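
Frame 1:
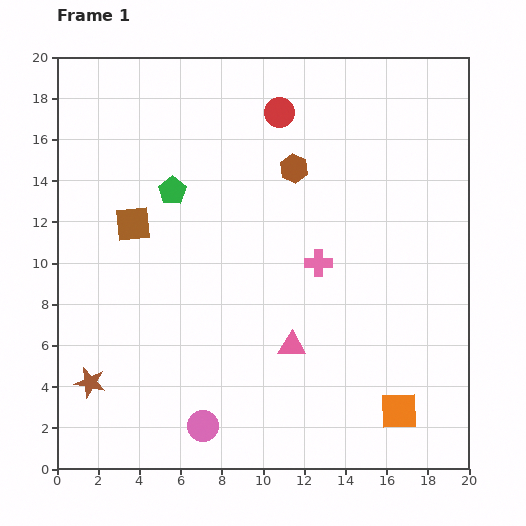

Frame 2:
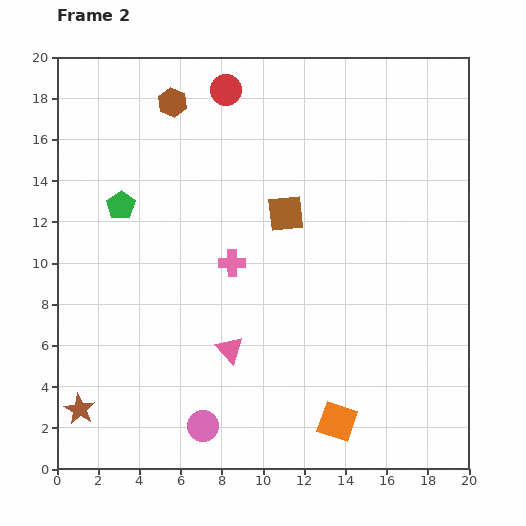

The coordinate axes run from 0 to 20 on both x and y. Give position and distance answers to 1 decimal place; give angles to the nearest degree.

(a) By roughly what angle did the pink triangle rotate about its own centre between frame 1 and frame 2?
46° clockwise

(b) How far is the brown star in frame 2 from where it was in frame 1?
1.4

The brown star moved from (1.6, 4.2) to (1.1, 2.9), a distance of √(0.5² + 1.3²) ≈ 1.4.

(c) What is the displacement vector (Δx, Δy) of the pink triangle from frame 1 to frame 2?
(-3.0, -0.2)

The pink triangle was at (11.4, 6.0) in frame 1 and (8.4, 5.8) in frame 2.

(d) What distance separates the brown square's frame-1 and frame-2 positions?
7.4

The brown square moved from (3.7, 11.9) to (11.1, 12.4), a distance of √(7.4² + 0.5²) ≈ 7.4.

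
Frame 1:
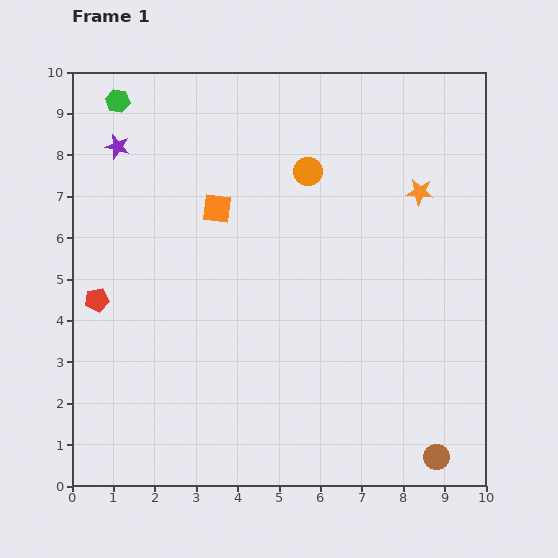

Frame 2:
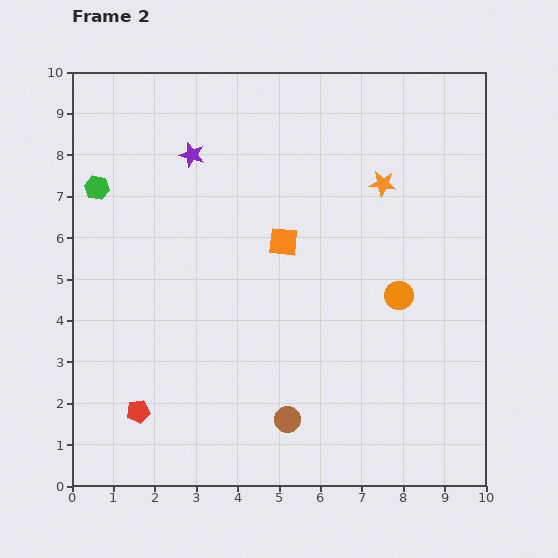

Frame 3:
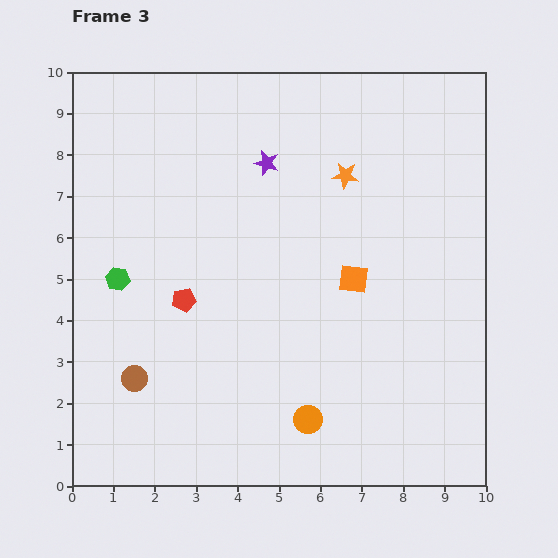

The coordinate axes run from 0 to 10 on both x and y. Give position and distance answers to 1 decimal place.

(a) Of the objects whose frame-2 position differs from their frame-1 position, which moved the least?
the orange star

(moved 0.9)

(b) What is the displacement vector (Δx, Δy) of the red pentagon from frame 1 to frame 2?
(1.0, -2.7)

The red pentagon was at (0.6, 4.5) in frame 1 and (1.6, 1.8) in frame 2.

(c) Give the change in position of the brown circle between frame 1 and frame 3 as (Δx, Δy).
(-7.3, 1.9)

The brown circle was at (8.8, 0.7) in frame 1 and (1.5, 2.6) in frame 3.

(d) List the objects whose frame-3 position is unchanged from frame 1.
none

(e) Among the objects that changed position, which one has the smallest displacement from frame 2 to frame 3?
the orange star

(moved 0.9)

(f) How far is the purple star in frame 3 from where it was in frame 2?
1.8

The purple star moved from (2.9, 8.0) to (4.7, 7.8), a distance of √(1.8² + 0.2²) ≈ 1.8.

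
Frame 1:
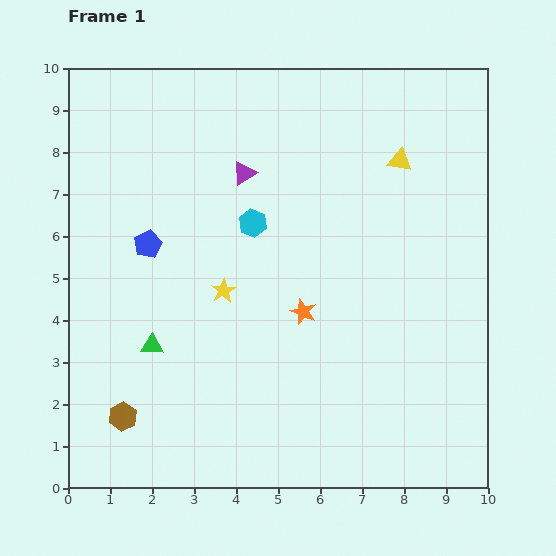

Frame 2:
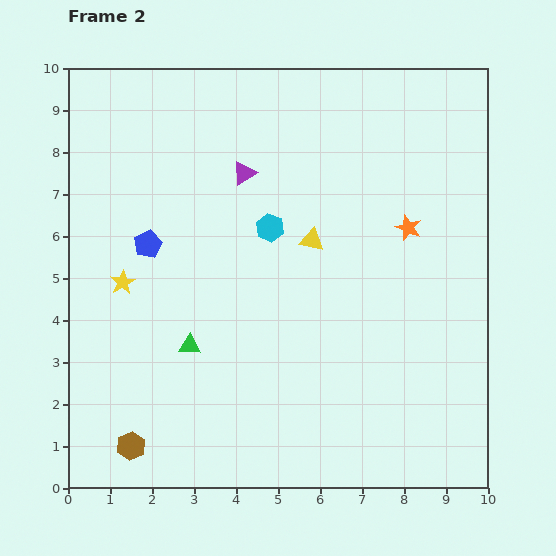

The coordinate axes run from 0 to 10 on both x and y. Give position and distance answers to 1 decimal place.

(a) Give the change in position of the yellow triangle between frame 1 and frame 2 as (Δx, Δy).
(-2.1, -1.9)

The yellow triangle was at (7.9, 7.8) in frame 1 and (5.8, 5.9) in frame 2.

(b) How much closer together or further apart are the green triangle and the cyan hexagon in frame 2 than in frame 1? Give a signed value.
-0.4

Distance in frame 1: 3.8. Distance in frame 2: 3.4.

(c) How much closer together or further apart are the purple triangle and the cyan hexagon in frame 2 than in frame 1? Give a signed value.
+0.2

Distance in frame 1: 1.2. Distance in frame 2: 1.4.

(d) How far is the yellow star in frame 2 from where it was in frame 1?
2.4

The yellow star moved from (3.7, 4.7) to (1.3, 4.9), a distance of √(2.4² + 0.2²) ≈ 2.4.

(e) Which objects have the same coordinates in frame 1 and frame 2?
the purple triangle, the blue pentagon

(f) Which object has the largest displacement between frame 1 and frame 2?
the orange star

(moved 3.2; next 2.8)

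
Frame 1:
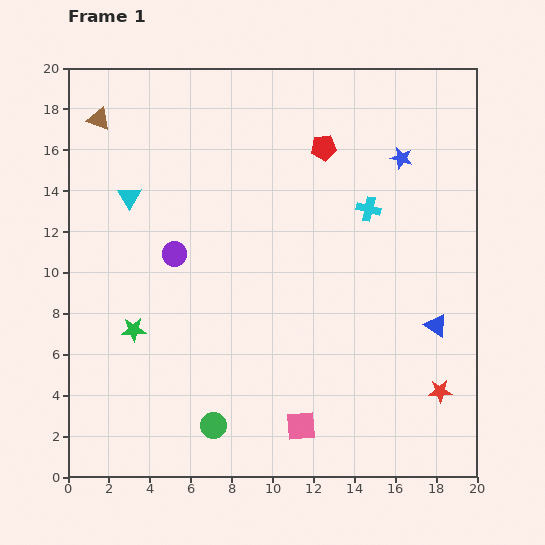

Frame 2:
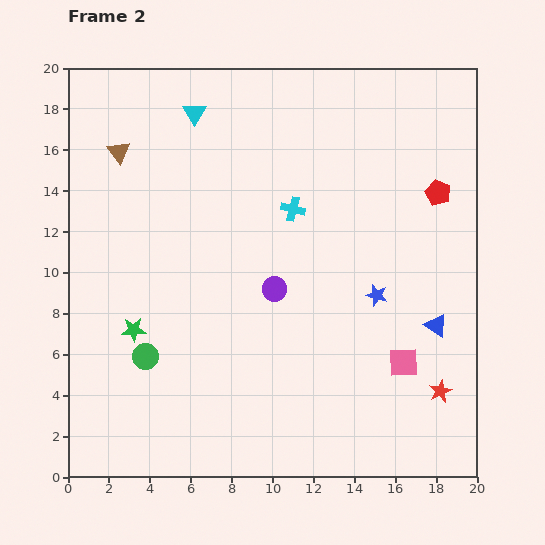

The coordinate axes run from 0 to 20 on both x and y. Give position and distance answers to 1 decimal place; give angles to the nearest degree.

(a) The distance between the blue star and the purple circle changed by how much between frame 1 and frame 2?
-7.1

Distance in frame 1: 12.1. Distance in frame 2: 5.0.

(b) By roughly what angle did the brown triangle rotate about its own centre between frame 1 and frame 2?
33° clockwise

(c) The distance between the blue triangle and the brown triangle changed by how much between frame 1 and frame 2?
-1.6

Distance in frame 1: 19.3. Distance in frame 2: 17.7.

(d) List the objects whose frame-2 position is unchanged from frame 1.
the green star, the blue triangle, the red star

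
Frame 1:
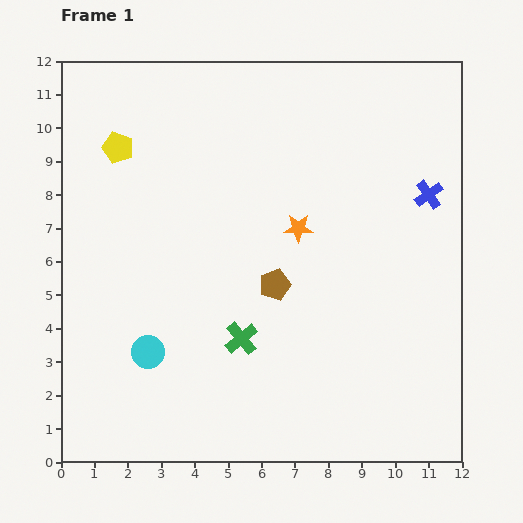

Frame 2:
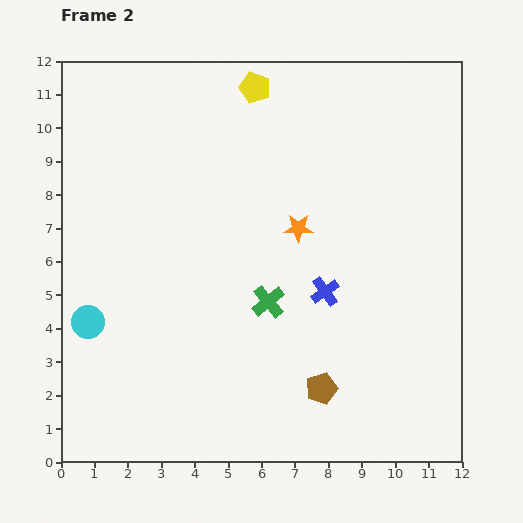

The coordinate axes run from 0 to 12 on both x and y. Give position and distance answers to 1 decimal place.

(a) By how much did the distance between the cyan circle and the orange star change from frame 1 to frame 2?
+1.1

Distance in frame 1: 5.8. Distance in frame 2: 6.9.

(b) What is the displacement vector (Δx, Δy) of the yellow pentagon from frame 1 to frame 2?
(4.1, 1.8)

The yellow pentagon was at (1.7, 9.4) in frame 1 and (5.8, 11.2) in frame 2.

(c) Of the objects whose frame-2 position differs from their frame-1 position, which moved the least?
the green cross

(moved 1.4)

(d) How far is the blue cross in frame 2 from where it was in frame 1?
4.2

The blue cross moved from (11.0, 8.0) to (7.9, 5.1), a distance of √(3.1² + 2.9²) ≈ 4.2.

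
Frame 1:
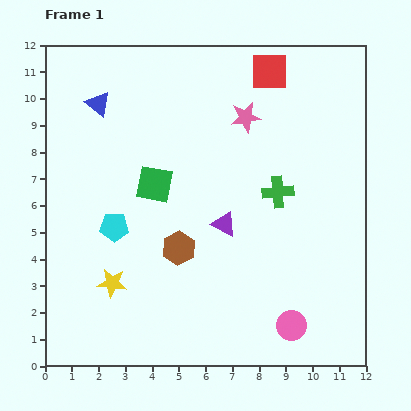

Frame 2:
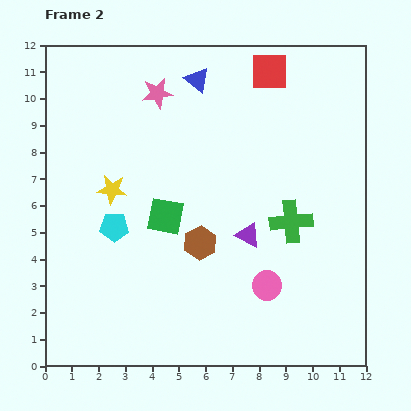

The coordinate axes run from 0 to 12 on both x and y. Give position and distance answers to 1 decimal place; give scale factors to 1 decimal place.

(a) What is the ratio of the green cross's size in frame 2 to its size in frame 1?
1.3×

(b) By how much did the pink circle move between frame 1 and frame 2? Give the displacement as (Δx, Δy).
(-0.9, 1.5)

The pink circle was at (9.2, 1.5) in frame 1 and (8.3, 3.0) in frame 2.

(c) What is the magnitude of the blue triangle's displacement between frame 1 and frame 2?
3.8

The blue triangle moved from (2.0, 9.8) to (5.7, 10.7), a distance of √(3.7² + 0.9²) ≈ 3.8.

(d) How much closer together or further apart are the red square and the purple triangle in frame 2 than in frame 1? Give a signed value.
+0.3

Distance in frame 1: 5.9. Distance in frame 2: 6.2.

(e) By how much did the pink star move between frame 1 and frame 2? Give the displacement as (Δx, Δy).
(-3.3, 0.9)

The pink star was at (7.5, 9.3) in frame 1 and (4.2, 10.2) in frame 2.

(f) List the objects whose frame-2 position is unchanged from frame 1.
the cyan pentagon, the red square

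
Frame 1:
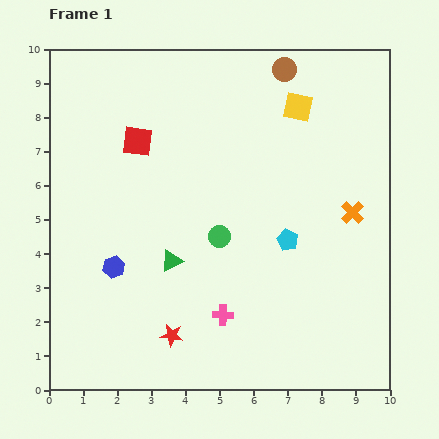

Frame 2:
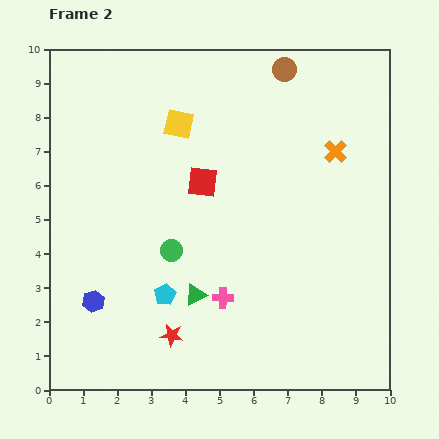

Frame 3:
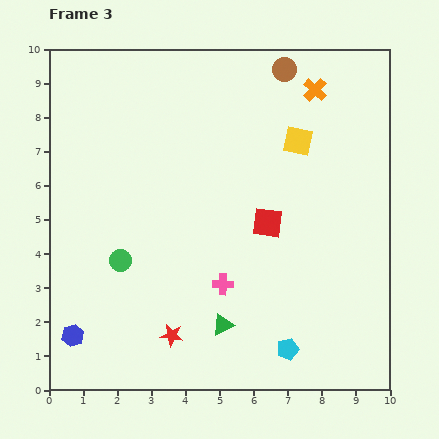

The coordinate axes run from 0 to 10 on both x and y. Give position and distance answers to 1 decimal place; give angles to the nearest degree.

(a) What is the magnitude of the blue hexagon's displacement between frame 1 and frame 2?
1.2

The blue hexagon moved from (1.9, 3.6) to (1.3, 2.6), a distance of √(0.6² + 1.0²) ≈ 1.2.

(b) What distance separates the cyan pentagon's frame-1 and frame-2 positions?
3.9

The cyan pentagon moved from (7.0, 4.4) to (3.4, 2.8), a distance of √(3.6² + 1.6²) ≈ 3.9.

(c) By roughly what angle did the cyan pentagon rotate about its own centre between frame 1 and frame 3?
30° clockwise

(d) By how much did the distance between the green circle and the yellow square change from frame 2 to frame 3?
+2.6

Distance in frame 2: 3.7. Distance in frame 3: 6.3.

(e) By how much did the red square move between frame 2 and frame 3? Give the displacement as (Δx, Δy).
(1.9, -1.2)

The red square was at (4.5, 6.1) in frame 2 and (6.4, 4.9) in frame 3.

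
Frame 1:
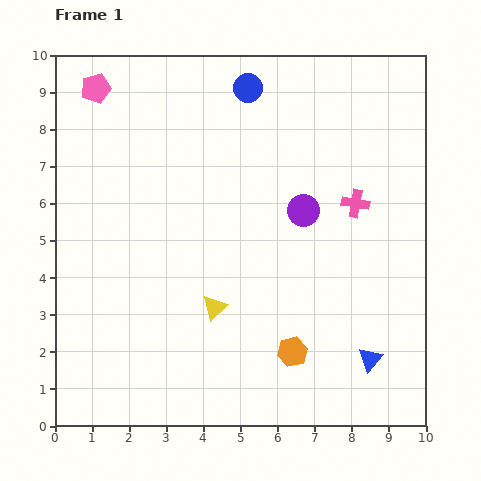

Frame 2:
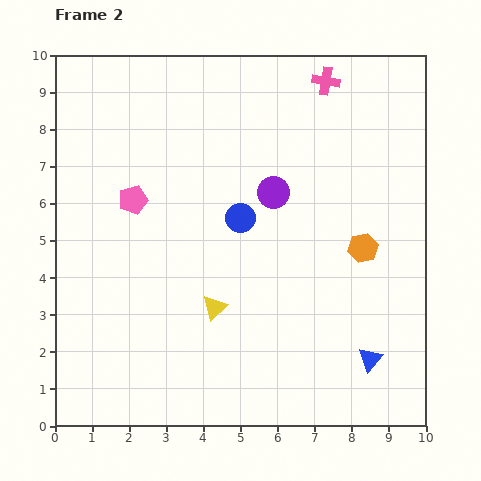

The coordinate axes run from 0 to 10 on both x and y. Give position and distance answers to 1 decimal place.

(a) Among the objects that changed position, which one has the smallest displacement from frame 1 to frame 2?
the purple circle

(moved 0.9)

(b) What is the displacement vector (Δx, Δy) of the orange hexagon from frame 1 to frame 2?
(1.9, 2.8)

The orange hexagon was at (6.4, 2.0) in frame 1 and (8.3, 4.8) in frame 2.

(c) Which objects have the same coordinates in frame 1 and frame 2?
the blue triangle, the yellow triangle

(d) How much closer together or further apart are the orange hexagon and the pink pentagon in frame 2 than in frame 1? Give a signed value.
-2.6

Distance in frame 1: 8.9. Distance in frame 2: 6.3.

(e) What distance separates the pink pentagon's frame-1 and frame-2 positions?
3.2

The pink pentagon moved from (1.1, 9.1) to (2.1, 6.1), a distance of √(1.0² + 3.0²) ≈ 3.2.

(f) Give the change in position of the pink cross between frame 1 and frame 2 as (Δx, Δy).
(-0.8, 3.3)

The pink cross was at (8.1, 6.0) in frame 1 and (7.3, 9.3) in frame 2.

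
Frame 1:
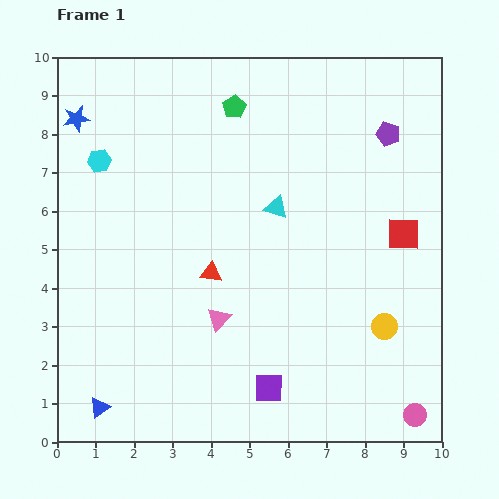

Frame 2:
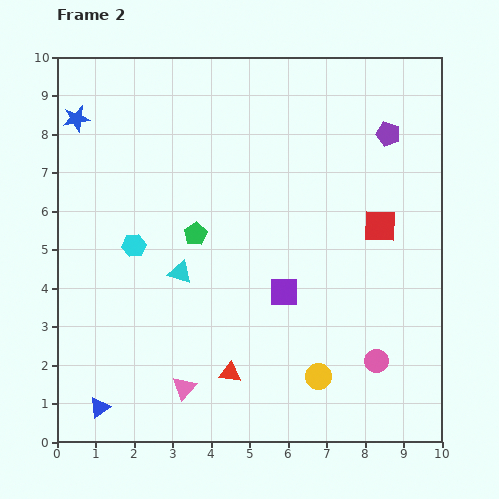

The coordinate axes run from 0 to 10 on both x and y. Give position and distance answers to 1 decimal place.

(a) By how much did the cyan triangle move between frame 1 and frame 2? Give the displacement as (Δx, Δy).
(-2.5, -1.7)

The cyan triangle was at (5.7, 6.1) in frame 1 and (3.2, 4.4) in frame 2.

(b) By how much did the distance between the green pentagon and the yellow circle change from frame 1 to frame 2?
-2.0

Distance in frame 1: 6.9. Distance in frame 2: 4.9.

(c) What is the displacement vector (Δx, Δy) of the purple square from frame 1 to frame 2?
(0.4, 2.5)

The purple square was at (5.5, 1.4) in frame 1 and (5.9, 3.9) in frame 2.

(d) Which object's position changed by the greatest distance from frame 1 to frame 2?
the green pentagon

(moved 3.4; next 3.0)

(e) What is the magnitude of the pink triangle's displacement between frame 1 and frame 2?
2.0

The pink triangle moved from (4.2, 3.2) to (3.3, 1.4), a distance of √(0.9² + 1.8²) ≈ 2.0.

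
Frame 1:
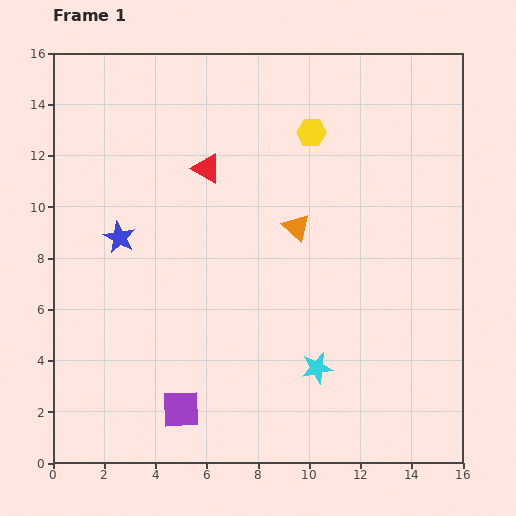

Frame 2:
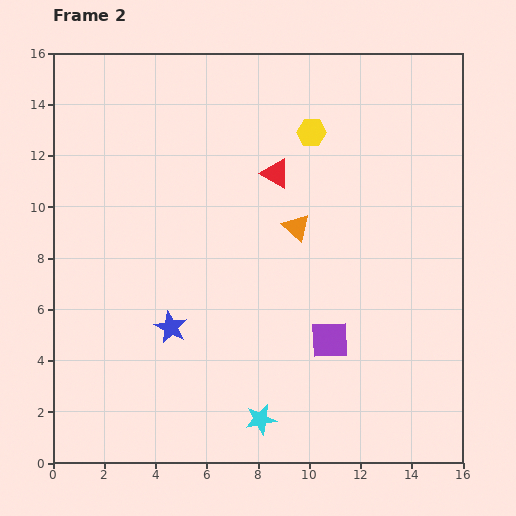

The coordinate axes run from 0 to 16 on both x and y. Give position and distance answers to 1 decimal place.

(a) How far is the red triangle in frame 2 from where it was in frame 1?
2.7

The red triangle moved from (6.0, 11.5) to (8.7, 11.3), a distance of √(2.7² + 0.2²) ≈ 2.7.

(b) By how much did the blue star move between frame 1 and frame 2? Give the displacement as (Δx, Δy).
(2.0, -3.5)

The blue star was at (2.6, 8.8) in frame 1 and (4.6, 5.3) in frame 2.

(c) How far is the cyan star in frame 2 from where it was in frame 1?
3.0

The cyan star moved from (10.3, 3.7) to (8.1, 1.7), a distance of √(2.2² + 2.0²) ≈ 3.0.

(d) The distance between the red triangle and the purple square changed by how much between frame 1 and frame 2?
-2.7

Distance in frame 1: 9.5. Distance in frame 2: 6.8.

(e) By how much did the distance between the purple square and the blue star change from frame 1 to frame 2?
-0.9

Distance in frame 1: 7.1. Distance in frame 2: 6.2.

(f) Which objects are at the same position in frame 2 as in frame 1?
the yellow hexagon, the orange triangle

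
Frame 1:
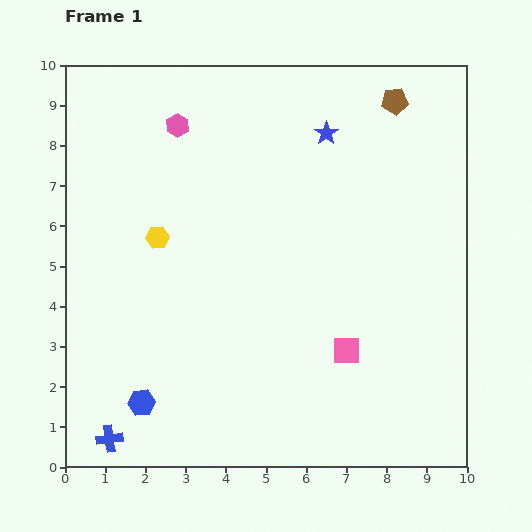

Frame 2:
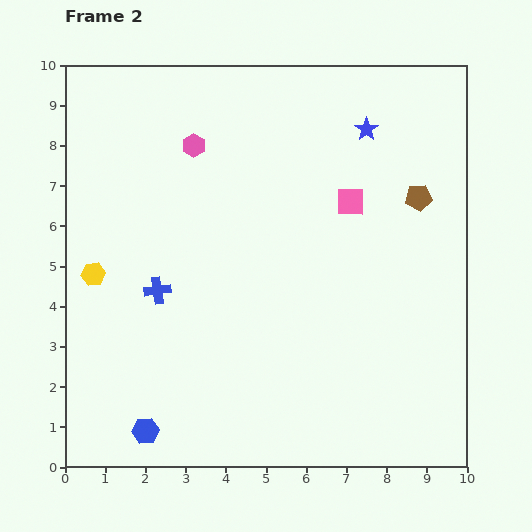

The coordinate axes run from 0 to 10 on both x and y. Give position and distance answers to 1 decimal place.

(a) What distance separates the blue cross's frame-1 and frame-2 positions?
3.9

The blue cross moved from (1.1, 0.7) to (2.3, 4.4), a distance of √(1.2² + 3.7²) ≈ 3.9.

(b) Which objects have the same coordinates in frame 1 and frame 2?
none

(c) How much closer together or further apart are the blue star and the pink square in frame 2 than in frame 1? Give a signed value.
-3.6

Distance in frame 1: 5.4. Distance in frame 2: 1.8.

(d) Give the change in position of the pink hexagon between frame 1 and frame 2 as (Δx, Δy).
(0.4, -0.5)

The pink hexagon was at (2.8, 8.5) in frame 1 and (3.2, 8.0) in frame 2.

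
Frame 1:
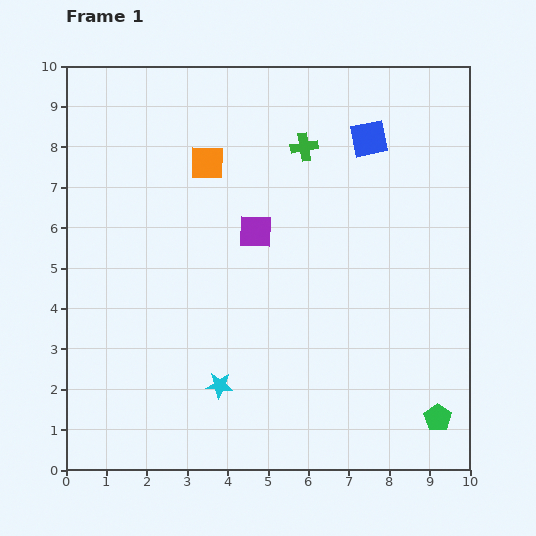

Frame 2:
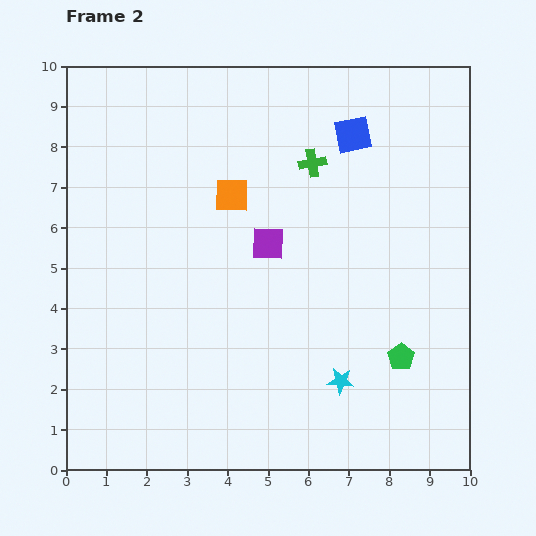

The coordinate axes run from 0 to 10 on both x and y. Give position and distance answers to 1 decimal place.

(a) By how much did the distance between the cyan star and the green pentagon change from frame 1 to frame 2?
-3.9

Distance in frame 1: 5.5. Distance in frame 2: 1.6.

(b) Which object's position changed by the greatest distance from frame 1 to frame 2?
the cyan star

(moved 3.0; next 1.7)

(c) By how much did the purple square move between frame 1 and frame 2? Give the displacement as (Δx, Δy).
(0.3, -0.3)

The purple square was at (4.7, 5.9) in frame 1 and (5.0, 5.6) in frame 2.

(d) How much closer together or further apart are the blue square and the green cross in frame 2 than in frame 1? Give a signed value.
-0.4

Distance in frame 1: 1.6. Distance in frame 2: 1.2.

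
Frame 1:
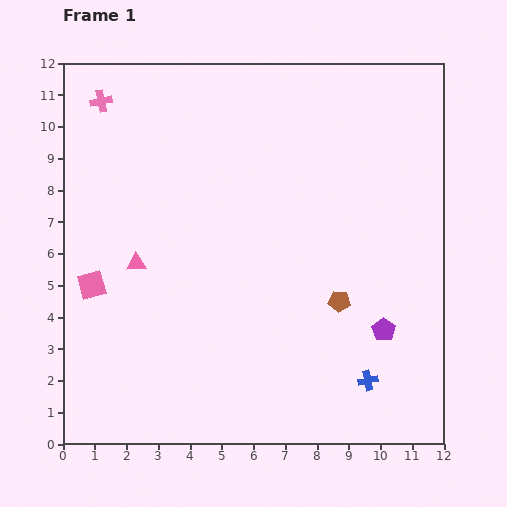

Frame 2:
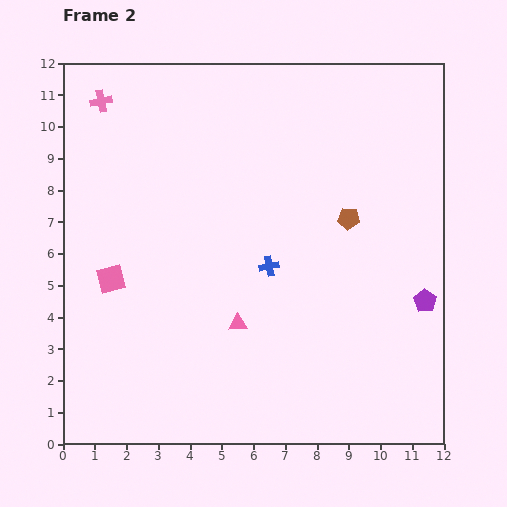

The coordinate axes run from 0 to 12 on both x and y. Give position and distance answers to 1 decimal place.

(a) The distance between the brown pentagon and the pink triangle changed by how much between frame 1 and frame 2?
-1.7

Distance in frame 1: 6.5. Distance in frame 2: 4.8.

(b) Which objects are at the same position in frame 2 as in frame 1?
the pink cross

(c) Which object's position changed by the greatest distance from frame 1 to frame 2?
the blue cross

(moved 4.8; next 3.7)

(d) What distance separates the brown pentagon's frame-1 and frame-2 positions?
2.6

The brown pentagon moved from (8.7, 4.5) to (9.0, 7.1), a distance of √(0.3² + 2.6²) ≈ 2.6.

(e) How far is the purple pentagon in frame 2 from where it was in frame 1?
1.6

The purple pentagon moved from (10.1, 3.6) to (11.4, 4.5), a distance of √(1.3² + 0.9²) ≈ 1.6.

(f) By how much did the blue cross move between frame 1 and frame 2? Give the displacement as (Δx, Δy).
(-3.1, 3.6)

The blue cross was at (9.6, 2.0) in frame 1 and (6.5, 5.6) in frame 2.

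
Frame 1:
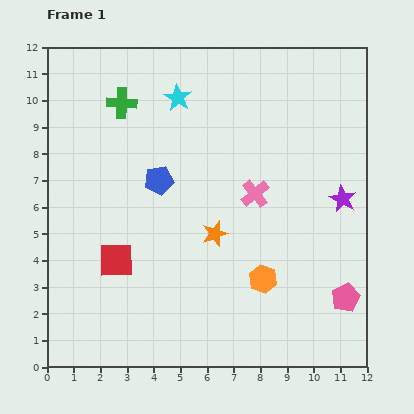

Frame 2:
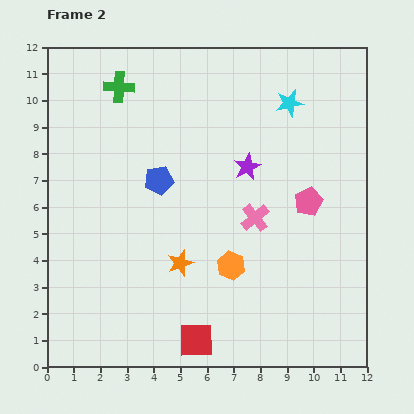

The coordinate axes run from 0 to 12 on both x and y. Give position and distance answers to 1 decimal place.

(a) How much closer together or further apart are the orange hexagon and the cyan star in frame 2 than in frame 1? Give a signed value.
-1.0

Distance in frame 1: 7.5. Distance in frame 2: 6.5.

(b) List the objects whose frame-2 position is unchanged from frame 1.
the blue pentagon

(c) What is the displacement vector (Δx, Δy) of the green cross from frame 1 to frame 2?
(-0.1, 0.6)

The green cross was at (2.8, 9.9) in frame 1 and (2.7, 10.5) in frame 2.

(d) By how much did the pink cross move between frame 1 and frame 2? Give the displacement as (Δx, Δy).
(0.0, -0.9)

The pink cross was at (7.8, 6.5) in frame 1 and (7.8, 5.6) in frame 2.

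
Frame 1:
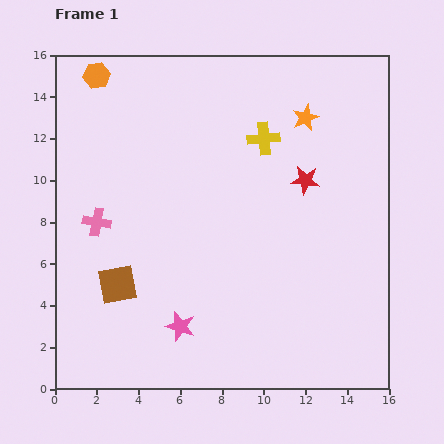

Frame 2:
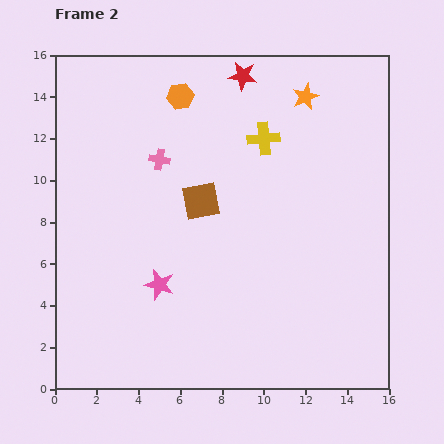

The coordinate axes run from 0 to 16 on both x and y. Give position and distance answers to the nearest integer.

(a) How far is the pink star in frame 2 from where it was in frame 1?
2

The pink star moved from (6, 3) to (5, 5), a distance of √(1² + 2²) ≈ 2.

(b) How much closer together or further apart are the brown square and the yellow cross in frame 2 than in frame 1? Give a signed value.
-6

Distance in frame 1: 10. Distance in frame 2: 4.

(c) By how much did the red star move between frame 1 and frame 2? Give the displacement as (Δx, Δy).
(-3, 5)

The red star was at (12, 10) in frame 1 and (9, 15) in frame 2.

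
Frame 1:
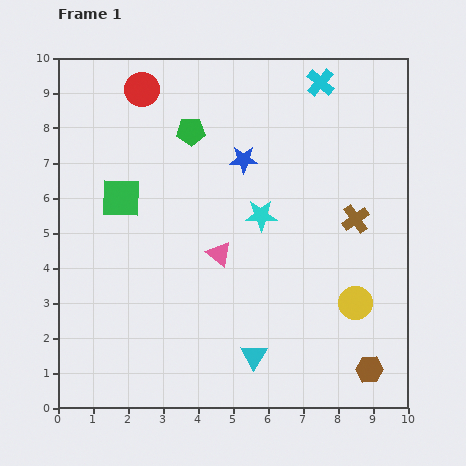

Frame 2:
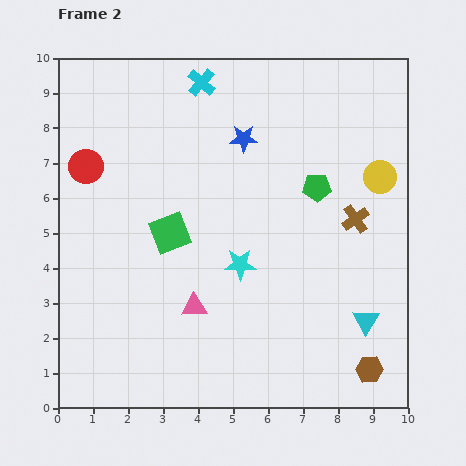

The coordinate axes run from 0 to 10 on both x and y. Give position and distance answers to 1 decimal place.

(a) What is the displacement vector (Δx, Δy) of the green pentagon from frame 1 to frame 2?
(3.6, -1.6)

The green pentagon was at (3.8, 7.9) in frame 1 and (7.4, 6.3) in frame 2.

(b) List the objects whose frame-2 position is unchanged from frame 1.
the brown hexagon, the brown cross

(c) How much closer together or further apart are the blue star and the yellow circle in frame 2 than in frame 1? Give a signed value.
-1.1

Distance in frame 1: 5.2. Distance in frame 2: 4.1.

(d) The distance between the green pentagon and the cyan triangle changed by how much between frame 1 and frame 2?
-2.6

Distance in frame 1: 6.6. Distance in frame 2: 4.0.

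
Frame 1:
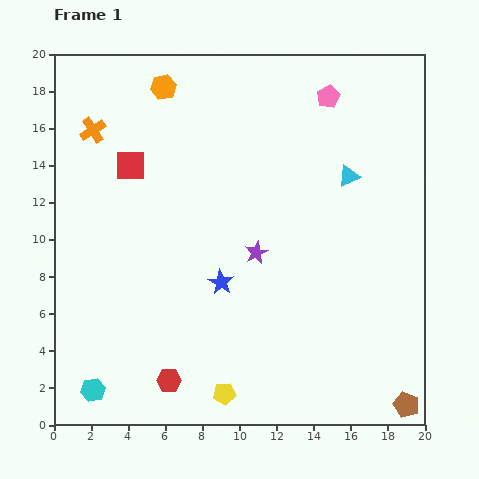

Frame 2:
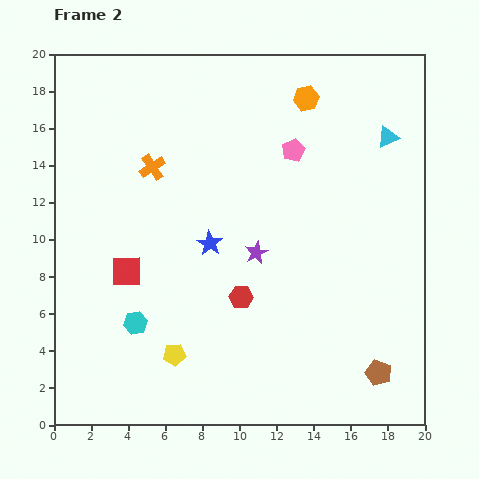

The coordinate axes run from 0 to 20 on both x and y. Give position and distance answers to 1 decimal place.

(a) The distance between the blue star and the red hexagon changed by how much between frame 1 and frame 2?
-2.6

Distance in frame 1: 6.0. Distance in frame 2: 3.4.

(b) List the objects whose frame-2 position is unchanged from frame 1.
the purple star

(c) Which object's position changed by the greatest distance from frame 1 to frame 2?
the orange hexagon

(moved 7.7; next 6.0)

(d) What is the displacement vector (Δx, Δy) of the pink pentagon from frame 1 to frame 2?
(-1.9, -2.9)

The pink pentagon was at (14.8, 17.7) in frame 1 and (12.9, 14.8) in frame 2.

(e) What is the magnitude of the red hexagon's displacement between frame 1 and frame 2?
6.0

The red hexagon moved from (6.2, 2.4) to (10.1, 6.9), a distance of √(3.9² + 4.5²) ≈ 6.0.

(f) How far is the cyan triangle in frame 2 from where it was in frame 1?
3.0

The cyan triangle moved from (15.9, 13.4) to (18.0, 15.5), a distance of √(2.1² + 2.1²) ≈ 3.0.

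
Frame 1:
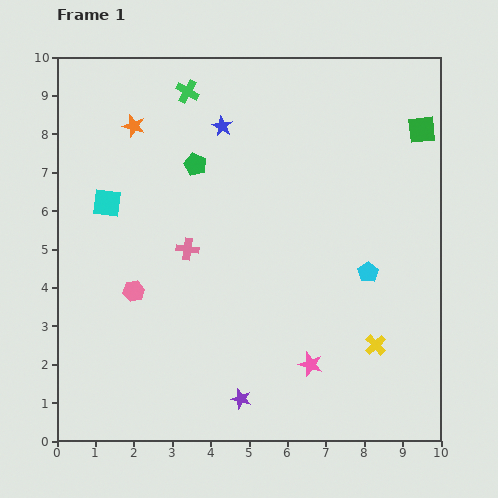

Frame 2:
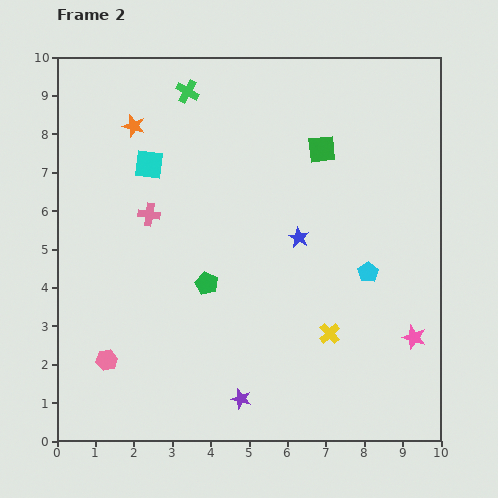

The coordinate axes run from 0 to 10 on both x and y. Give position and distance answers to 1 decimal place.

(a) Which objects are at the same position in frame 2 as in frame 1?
the green cross, the purple star, the cyan pentagon, the orange star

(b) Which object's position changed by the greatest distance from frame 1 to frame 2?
the blue star

(moved 3.5; next 3.1)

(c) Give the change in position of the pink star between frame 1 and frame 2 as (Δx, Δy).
(2.7, 0.7)

The pink star was at (6.6, 2.0) in frame 1 and (9.3, 2.7) in frame 2.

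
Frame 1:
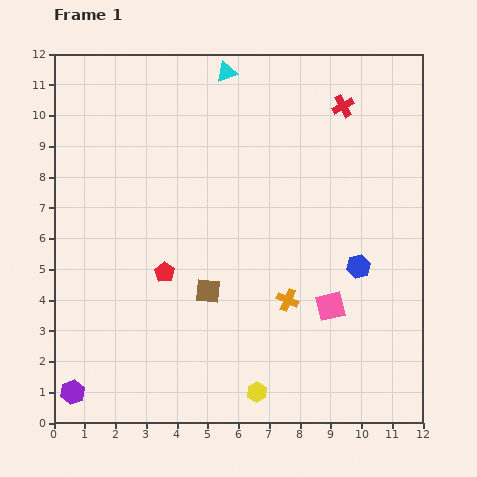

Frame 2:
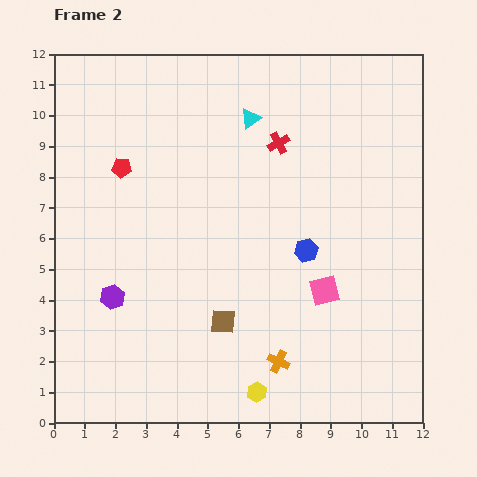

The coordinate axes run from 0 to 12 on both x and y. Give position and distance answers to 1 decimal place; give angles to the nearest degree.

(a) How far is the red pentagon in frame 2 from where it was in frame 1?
3.7

The red pentagon moved from (3.6, 4.9) to (2.2, 8.3), a distance of √(1.4² + 3.4²) ≈ 3.7.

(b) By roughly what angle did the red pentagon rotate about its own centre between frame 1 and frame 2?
29° counter-clockwise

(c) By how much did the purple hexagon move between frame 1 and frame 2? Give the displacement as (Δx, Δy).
(1.3, 3.1)

The purple hexagon was at (0.6, 1.0) in frame 1 and (1.9, 4.1) in frame 2.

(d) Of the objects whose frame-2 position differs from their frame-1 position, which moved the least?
the pink square

(moved 0.5)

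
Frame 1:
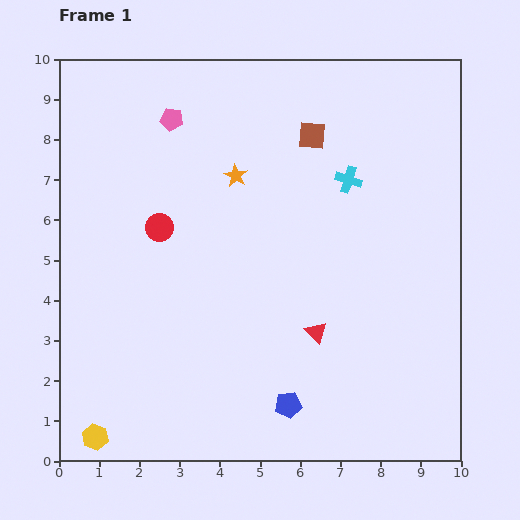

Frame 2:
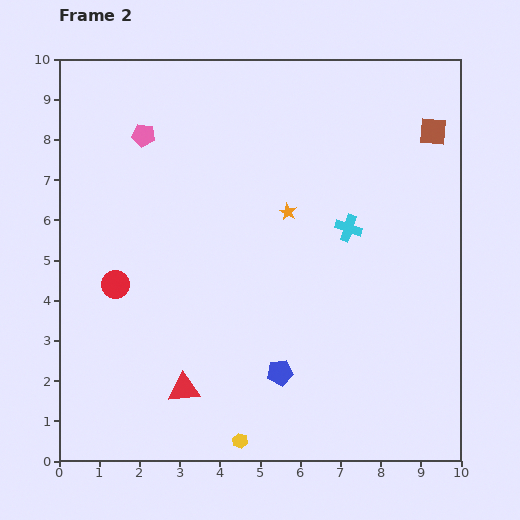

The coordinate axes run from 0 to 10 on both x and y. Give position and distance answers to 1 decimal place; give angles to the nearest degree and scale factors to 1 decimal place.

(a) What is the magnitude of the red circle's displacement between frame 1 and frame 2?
1.8

The red circle moved from (2.5, 5.8) to (1.4, 4.4), a distance of √(1.1² + 1.4²) ≈ 1.8.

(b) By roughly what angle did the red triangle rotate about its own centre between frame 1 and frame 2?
51° counter-clockwise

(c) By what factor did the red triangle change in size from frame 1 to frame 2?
1.4×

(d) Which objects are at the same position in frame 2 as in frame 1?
none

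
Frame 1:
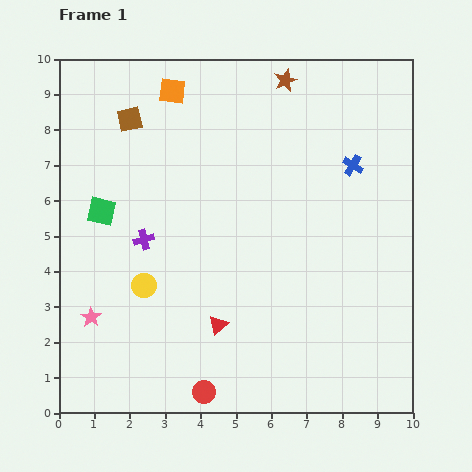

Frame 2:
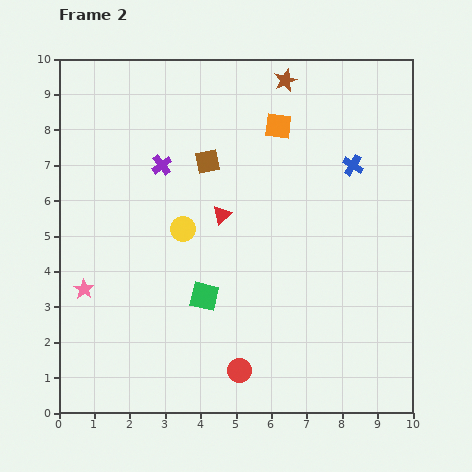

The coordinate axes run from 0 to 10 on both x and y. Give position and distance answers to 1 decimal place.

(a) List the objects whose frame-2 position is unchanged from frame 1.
the blue cross, the brown star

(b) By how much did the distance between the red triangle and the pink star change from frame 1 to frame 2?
+0.8

Distance in frame 1: 3.6. Distance in frame 2: 4.4.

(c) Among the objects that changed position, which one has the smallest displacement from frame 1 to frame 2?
the pink star

(moved 0.8)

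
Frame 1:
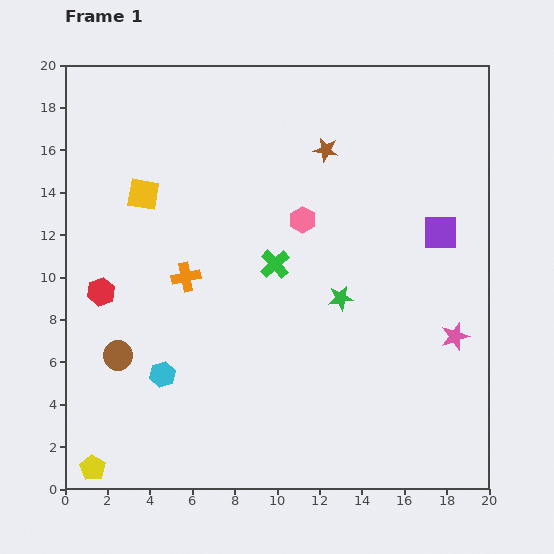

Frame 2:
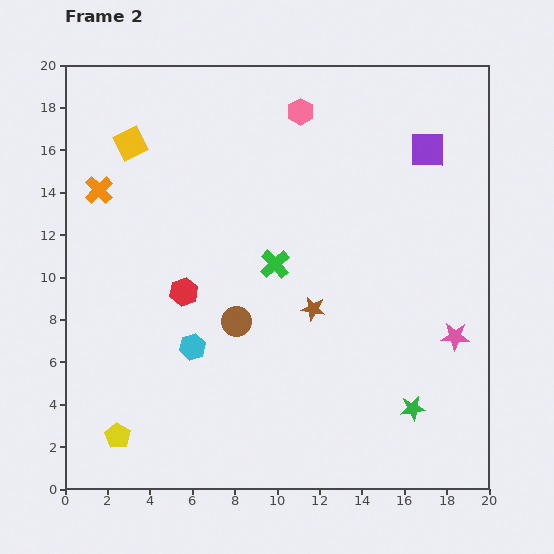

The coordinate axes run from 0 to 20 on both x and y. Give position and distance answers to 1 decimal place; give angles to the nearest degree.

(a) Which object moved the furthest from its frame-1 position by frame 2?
the brown star

(moved 7.5; next 6.2)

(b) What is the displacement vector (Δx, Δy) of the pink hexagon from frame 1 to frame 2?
(-0.1, 5.1)

The pink hexagon was at (11.2, 12.7) in frame 1 and (11.1, 17.8) in frame 2.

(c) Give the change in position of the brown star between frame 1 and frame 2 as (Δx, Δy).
(-0.6, -7.5)

The brown star was at (12.3, 16.0) in frame 1 and (11.7, 8.5) in frame 2.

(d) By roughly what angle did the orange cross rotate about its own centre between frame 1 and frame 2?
34° counter-clockwise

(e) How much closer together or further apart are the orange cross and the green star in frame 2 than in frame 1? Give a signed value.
+10.6

Distance in frame 1: 7.4. Distance in frame 2: 18.0.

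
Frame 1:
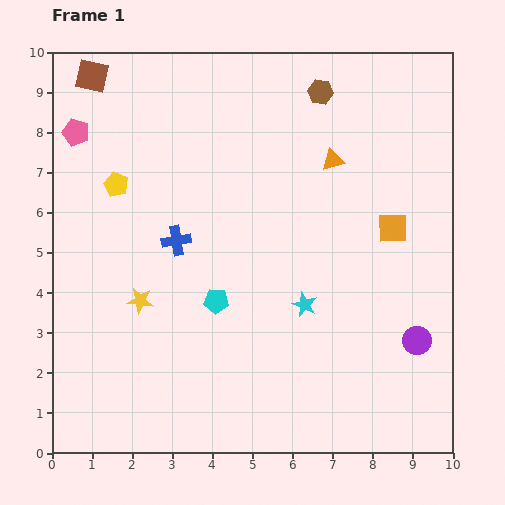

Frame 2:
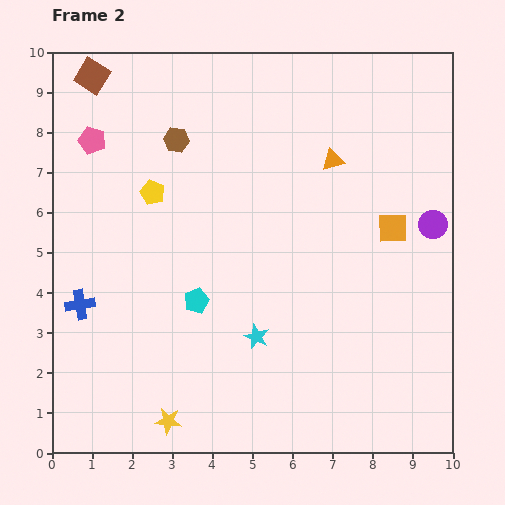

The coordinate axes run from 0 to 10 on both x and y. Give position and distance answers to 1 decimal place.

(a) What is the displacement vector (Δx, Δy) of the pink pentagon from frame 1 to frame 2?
(0.4, -0.2)

The pink pentagon was at (0.6, 8.0) in frame 1 and (1.0, 7.8) in frame 2.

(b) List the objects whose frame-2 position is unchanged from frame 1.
the orange square, the orange triangle, the brown square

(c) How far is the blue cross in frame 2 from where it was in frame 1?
2.9

The blue cross moved from (3.1, 5.3) to (0.7, 3.7), a distance of √(2.4² + 1.6²) ≈ 2.9.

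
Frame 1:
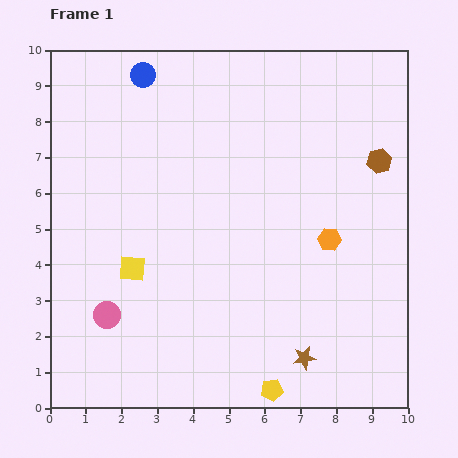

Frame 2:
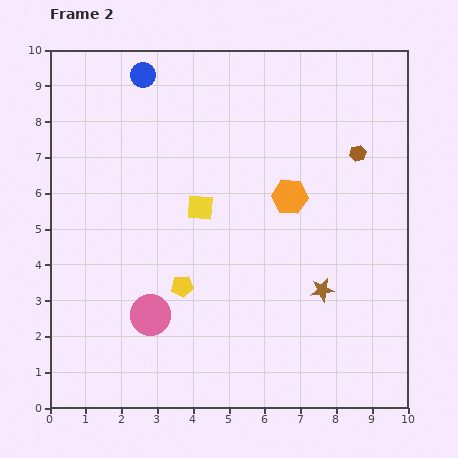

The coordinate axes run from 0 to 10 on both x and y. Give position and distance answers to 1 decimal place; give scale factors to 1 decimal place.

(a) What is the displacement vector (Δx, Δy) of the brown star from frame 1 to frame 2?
(0.5, 1.9)

The brown star was at (7.1, 1.4) in frame 1 and (7.6, 3.3) in frame 2.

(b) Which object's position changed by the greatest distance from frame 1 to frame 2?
the yellow pentagon

(moved 3.8; next 2.5)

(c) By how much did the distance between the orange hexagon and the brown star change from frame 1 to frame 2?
-0.6

Distance in frame 1: 3.4. Distance in frame 2: 2.8.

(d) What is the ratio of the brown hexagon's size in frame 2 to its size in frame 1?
0.7×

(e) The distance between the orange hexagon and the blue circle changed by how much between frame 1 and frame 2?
-1.6

Distance in frame 1: 6.9. Distance in frame 2: 5.3.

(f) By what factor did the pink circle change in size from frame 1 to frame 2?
1.5×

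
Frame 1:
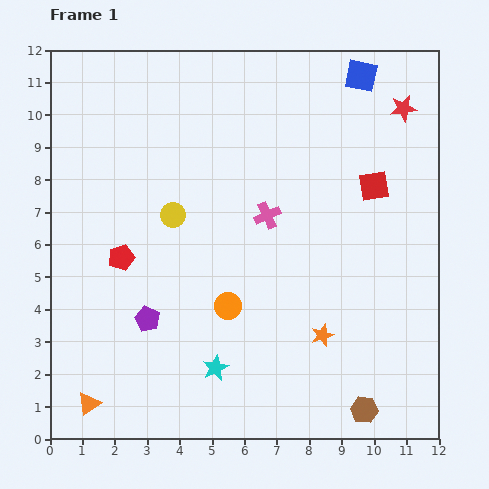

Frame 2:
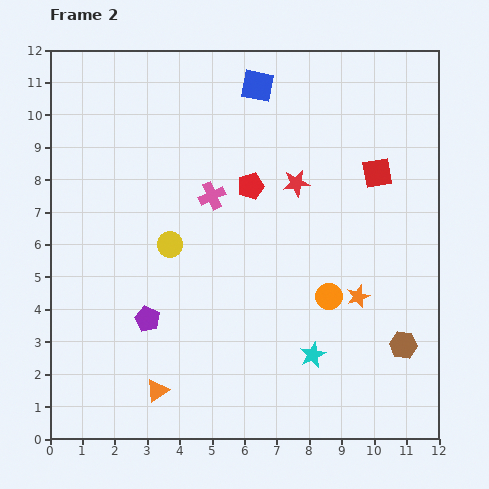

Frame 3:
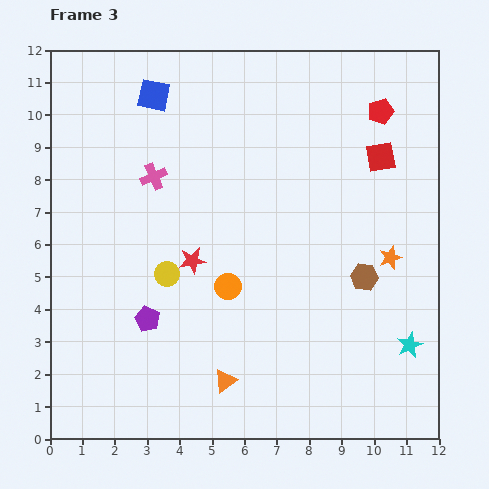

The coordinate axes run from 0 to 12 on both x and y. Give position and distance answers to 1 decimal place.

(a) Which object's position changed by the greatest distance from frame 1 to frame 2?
the red pentagon

(moved 4.6; next 4.0)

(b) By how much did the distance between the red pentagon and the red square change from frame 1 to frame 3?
-6.7

Distance in frame 1: 8.1. Distance in frame 3: 1.4.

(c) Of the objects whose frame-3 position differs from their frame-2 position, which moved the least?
the red square

(moved 0.5)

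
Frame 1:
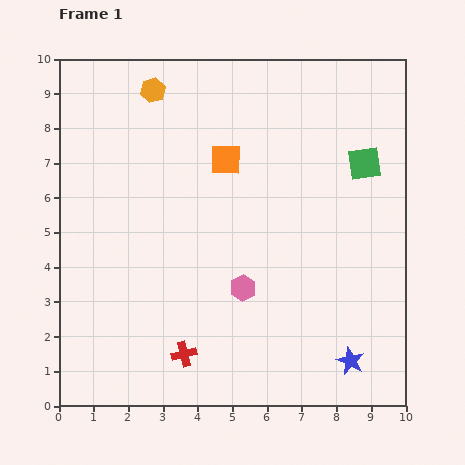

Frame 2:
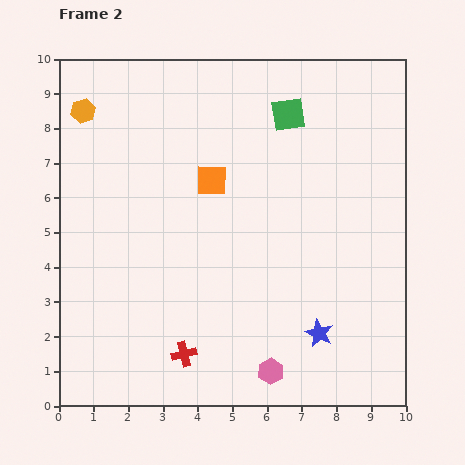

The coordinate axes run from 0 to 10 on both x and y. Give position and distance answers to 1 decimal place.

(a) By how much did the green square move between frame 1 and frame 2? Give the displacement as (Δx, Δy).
(-2.2, 1.4)

The green square was at (8.8, 7.0) in frame 1 and (6.6, 8.4) in frame 2.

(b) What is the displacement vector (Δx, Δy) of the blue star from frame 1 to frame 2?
(-0.9, 0.8)

The blue star was at (8.4, 1.3) in frame 1 and (7.5, 2.1) in frame 2.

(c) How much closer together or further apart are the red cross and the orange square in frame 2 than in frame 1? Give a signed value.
-0.6

Distance in frame 1: 5.7. Distance in frame 2: 5.1.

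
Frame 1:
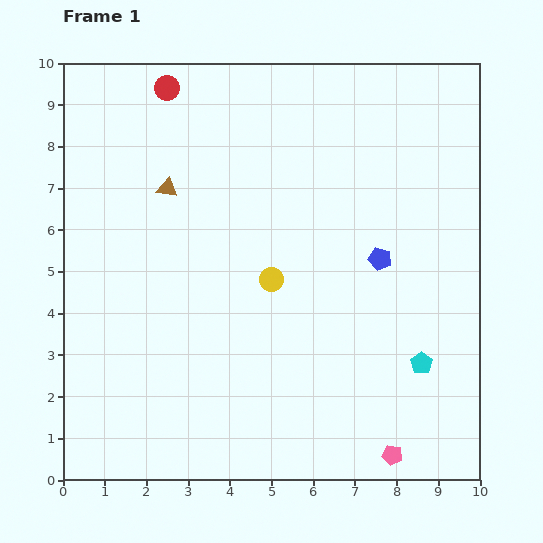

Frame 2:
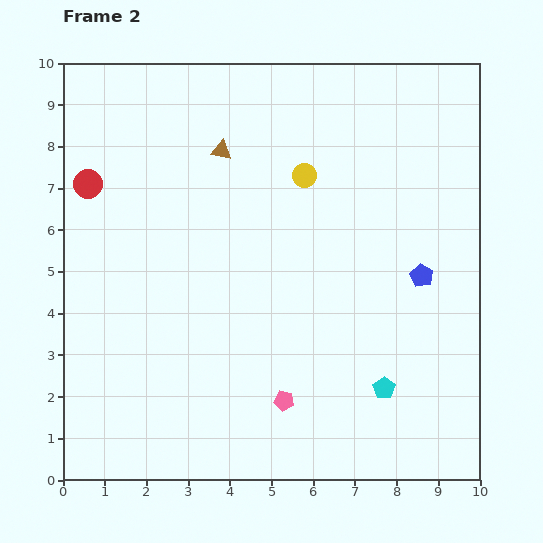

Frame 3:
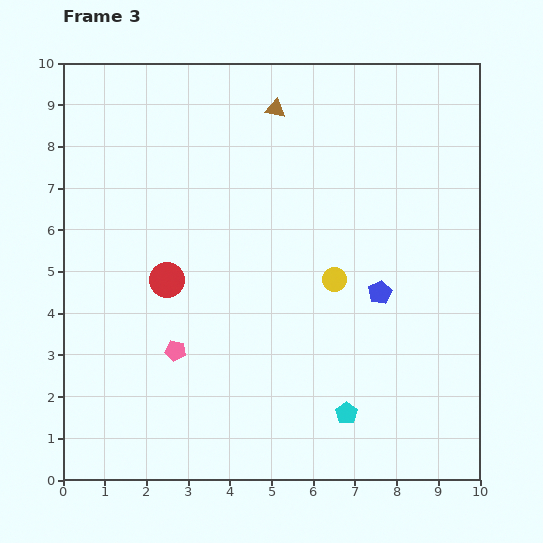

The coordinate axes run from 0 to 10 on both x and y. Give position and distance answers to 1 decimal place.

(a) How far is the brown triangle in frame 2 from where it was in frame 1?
1.6

The brown triangle moved from (2.5, 7.0) to (3.8, 7.9), a distance of √(1.3² + 0.9²) ≈ 1.6.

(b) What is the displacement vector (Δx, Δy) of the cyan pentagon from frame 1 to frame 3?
(-1.8, -1.2)

The cyan pentagon was at (8.6, 2.8) in frame 1 and (6.8, 1.6) in frame 3.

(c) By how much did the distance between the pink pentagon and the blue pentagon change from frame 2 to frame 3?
+0.6

Distance in frame 2: 4.5. Distance in frame 3: 5.1.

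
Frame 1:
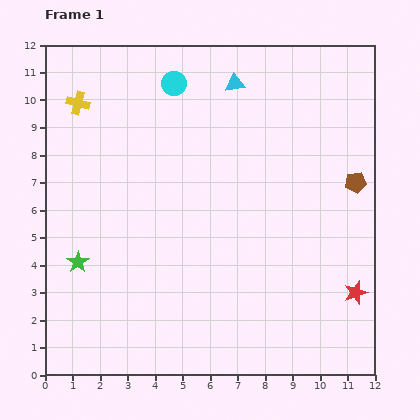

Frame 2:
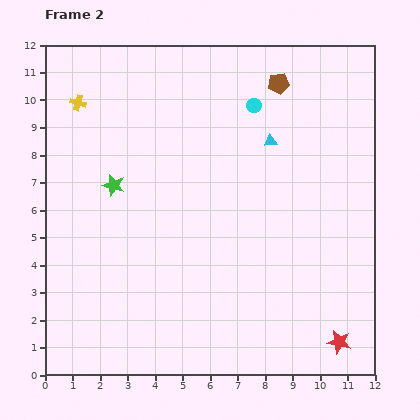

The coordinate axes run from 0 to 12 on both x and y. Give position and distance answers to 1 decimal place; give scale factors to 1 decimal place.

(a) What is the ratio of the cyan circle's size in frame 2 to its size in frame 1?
0.6×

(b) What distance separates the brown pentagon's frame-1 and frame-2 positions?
4.6

The brown pentagon moved from (11.3, 7.0) to (8.5, 10.6), a distance of √(2.8² + 3.6²) ≈ 4.6.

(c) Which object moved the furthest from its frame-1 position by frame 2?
the brown pentagon

(moved 4.6; next 3.1)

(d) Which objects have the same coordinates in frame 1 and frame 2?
the yellow cross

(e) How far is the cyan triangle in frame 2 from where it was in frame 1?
2.5

The cyan triangle moved from (6.9, 10.6) to (8.2, 8.5), a distance of √(1.3² + 2.1²) ≈ 2.5.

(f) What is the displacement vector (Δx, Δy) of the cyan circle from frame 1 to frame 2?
(2.9, -0.8)

The cyan circle was at (4.7, 10.6) in frame 1 and (7.6, 9.8) in frame 2.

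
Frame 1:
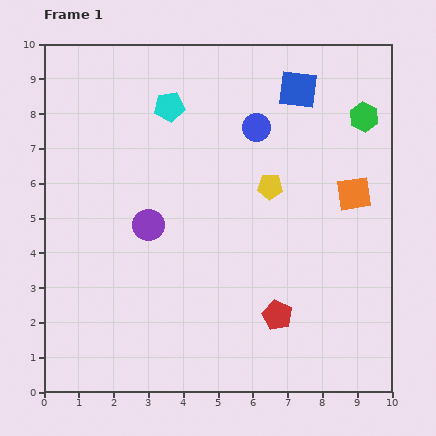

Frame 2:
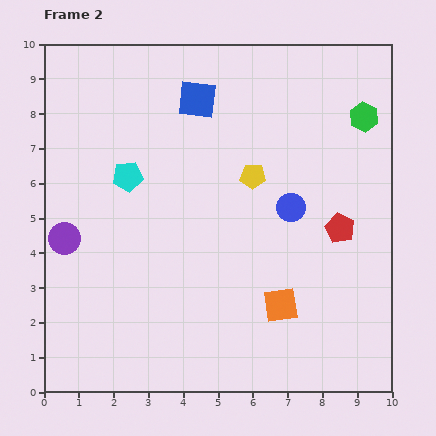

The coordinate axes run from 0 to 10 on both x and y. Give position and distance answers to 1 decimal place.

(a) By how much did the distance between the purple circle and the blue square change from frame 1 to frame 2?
-0.3

Distance in frame 1: 5.8. Distance in frame 2: 5.5.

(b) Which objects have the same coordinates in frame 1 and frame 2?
the green hexagon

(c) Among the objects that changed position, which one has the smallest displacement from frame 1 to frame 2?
the yellow pentagon

(moved 0.6)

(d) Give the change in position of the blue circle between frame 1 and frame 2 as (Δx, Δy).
(1.0, -2.3)

The blue circle was at (6.1, 7.6) in frame 1 and (7.1, 5.3) in frame 2.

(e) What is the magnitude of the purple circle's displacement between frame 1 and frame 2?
2.4

The purple circle moved from (3.0, 4.8) to (0.6, 4.4), a distance of √(2.4² + 0.4²) ≈ 2.4.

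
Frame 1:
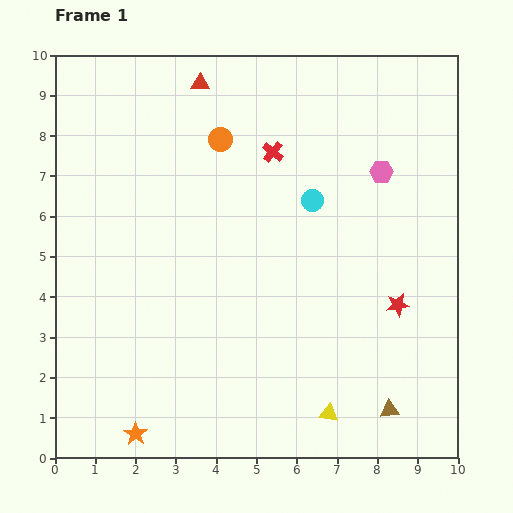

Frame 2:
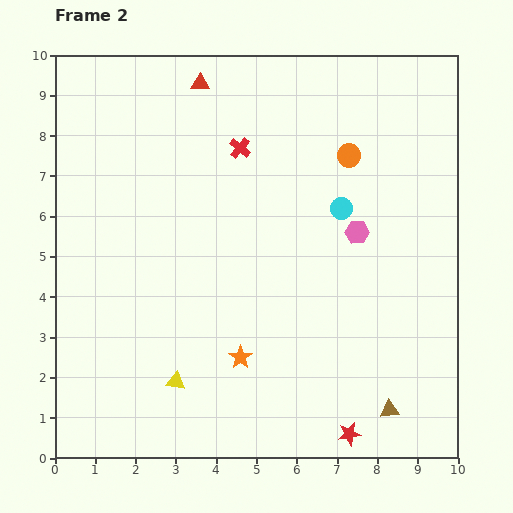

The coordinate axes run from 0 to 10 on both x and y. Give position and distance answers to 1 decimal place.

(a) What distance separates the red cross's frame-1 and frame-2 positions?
0.8

The red cross moved from (5.4, 7.6) to (4.6, 7.7), a distance of √(0.8² + 0.1²) ≈ 0.8.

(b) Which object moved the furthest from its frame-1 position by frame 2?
the yellow triangle

(moved 3.9; next 3.4)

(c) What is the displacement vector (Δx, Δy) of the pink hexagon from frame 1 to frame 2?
(-0.6, -1.5)

The pink hexagon was at (8.1, 7.1) in frame 1 and (7.5, 5.6) in frame 2.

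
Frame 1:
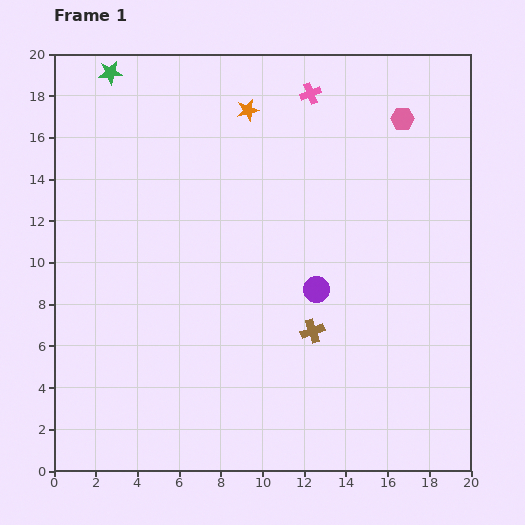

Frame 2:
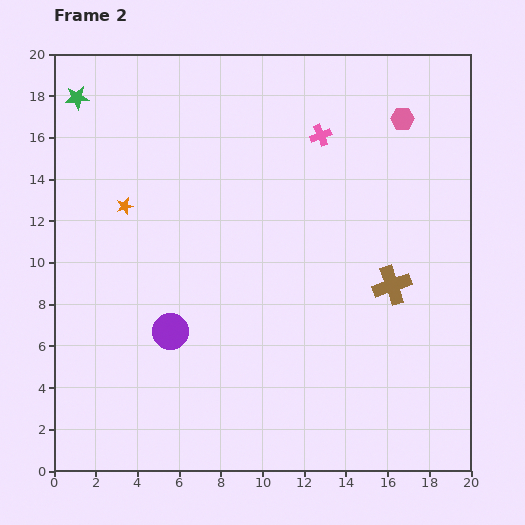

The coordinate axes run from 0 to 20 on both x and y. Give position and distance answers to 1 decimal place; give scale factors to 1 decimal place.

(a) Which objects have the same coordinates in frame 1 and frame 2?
the pink hexagon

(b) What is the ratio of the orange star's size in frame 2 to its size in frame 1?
0.8×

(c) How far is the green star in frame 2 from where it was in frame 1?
2.0

The green star moved from (2.7, 19.1) to (1.1, 17.9), a distance of √(1.6² + 1.2²) ≈ 2.0.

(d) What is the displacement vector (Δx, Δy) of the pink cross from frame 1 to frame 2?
(0.5, -2.0)

The pink cross was at (12.3, 18.1) in frame 1 and (12.8, 16.1) in frame 2.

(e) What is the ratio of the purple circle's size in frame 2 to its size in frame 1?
1.4×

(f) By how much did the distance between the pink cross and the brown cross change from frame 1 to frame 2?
-3.4

Distance in frame 1: 11.4. Distance in frame 2: 8.0.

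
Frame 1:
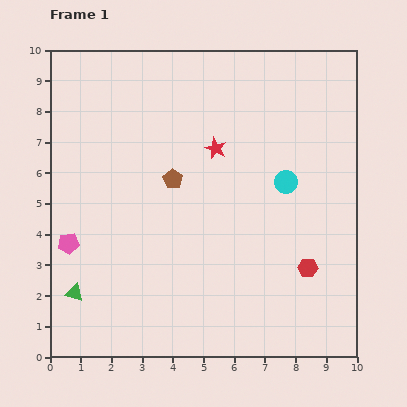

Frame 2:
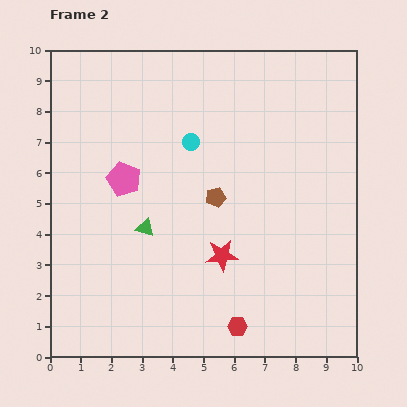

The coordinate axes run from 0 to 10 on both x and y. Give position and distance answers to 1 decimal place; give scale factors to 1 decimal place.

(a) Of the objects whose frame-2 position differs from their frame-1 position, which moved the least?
the brown pentagon

(moved 1.5)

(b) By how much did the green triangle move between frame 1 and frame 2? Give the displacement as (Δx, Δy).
(2.3, 2.1)

The green triangle was at (0.8, 2.1) in frame 1 and (3.1, 4.2) in frame 2.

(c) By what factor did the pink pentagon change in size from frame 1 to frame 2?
1.6×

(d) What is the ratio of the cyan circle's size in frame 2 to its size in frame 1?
0.7×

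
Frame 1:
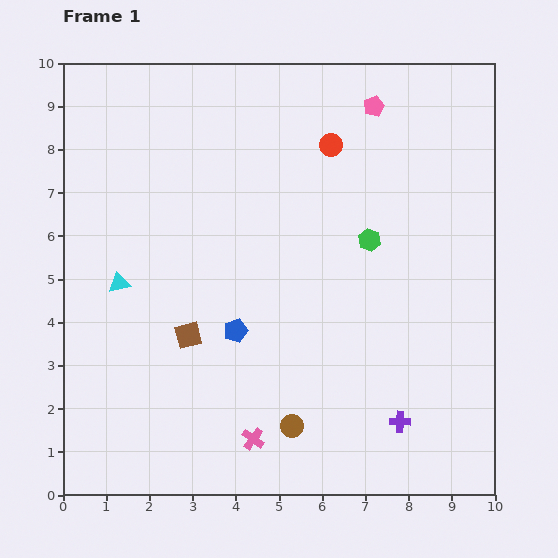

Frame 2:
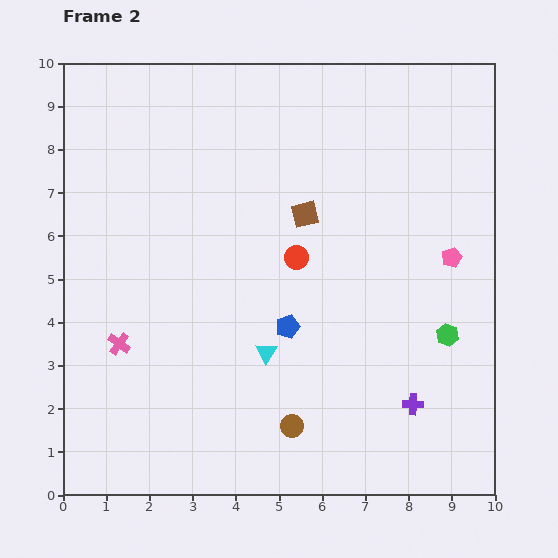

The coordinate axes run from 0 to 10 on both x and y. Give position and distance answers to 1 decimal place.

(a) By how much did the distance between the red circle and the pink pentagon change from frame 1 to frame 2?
+2.3

Distance in frame 1: 1.3. Distance in frame 2: 3.6.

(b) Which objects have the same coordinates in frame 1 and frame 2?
the brown circle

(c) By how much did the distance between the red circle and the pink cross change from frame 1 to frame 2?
-2.4

Distance in frame 1: 7.0. Distance in frame 2: 4.6.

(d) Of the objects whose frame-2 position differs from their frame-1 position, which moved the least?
the purple cross

(moved 0.5)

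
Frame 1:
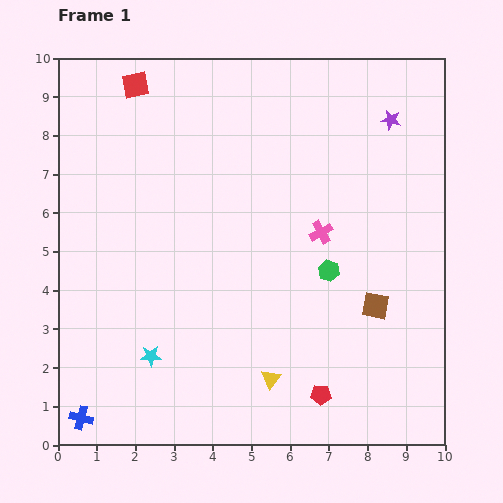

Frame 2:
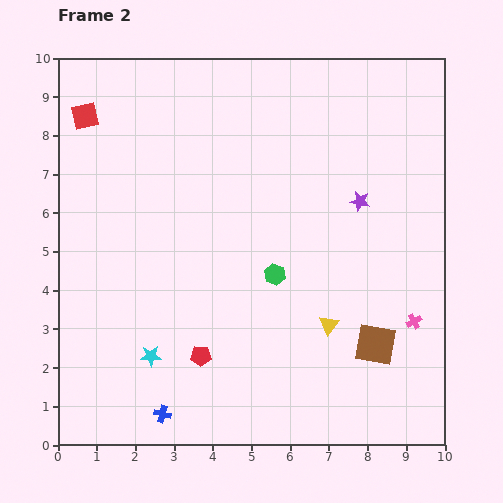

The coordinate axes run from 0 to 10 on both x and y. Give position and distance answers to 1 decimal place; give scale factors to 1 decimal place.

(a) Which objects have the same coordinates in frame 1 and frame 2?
the cyan star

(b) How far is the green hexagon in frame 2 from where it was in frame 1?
1.4

The green hexagon moved from (7.0, 4.5) to (5.6, 4.4), a distance of √(1.4² + 0.1²) ≈ 1.4.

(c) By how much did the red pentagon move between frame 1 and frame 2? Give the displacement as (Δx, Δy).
(-3.1, 1.0)

The red pentagon was at (6.8, 1.3) in frame 1 and (3.7, 2.3) in frame 2.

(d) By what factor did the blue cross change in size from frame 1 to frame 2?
0.7×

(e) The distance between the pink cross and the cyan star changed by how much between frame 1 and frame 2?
+1.5

Distance in frame 1: 5.4. Distance in frame 2: 6.9.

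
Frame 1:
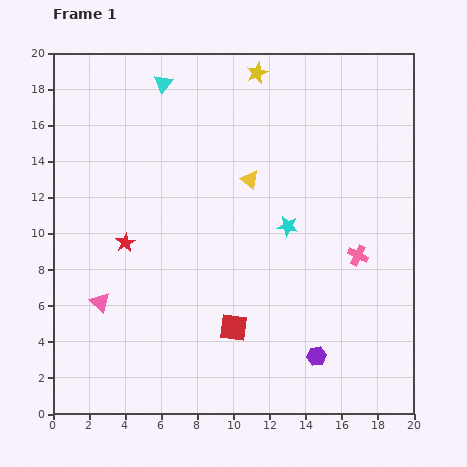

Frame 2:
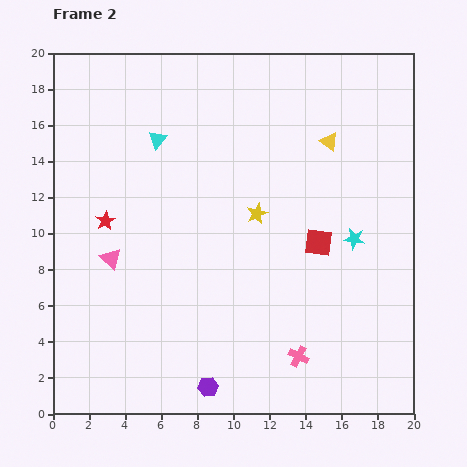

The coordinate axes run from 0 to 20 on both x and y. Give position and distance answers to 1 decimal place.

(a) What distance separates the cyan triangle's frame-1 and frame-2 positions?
3.1

The cyan triangle moved from (6.1, 18.3) to (5.8, 15.2), a distance of √(0.3² + 3.1²) ≈ 3.1.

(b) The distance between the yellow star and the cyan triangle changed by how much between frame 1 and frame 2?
+1.7

Distance in frame 1: 5.2. Distance in frame 2: 6.9.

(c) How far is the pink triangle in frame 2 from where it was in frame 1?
2.5

The pink triangle moved from (2.6, 6.2) to (3.2, 8.6), a distance of √(0.6² + 2.4²) ≈ 2.5.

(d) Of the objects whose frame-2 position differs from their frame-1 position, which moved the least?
the red star

(moved 1.6)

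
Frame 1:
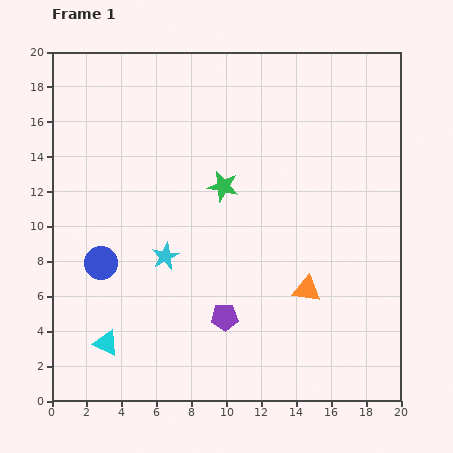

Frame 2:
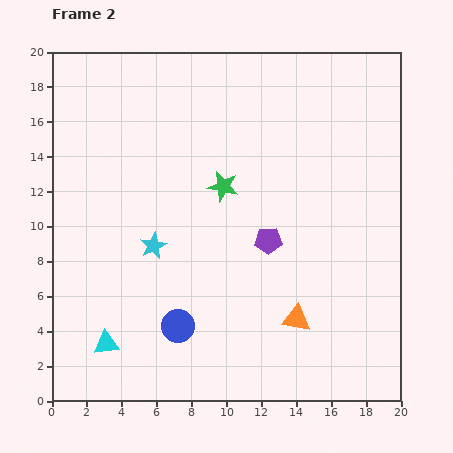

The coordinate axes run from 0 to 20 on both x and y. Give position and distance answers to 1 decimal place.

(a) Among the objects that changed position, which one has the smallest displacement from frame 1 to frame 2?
the cyan star

(moved 0.9)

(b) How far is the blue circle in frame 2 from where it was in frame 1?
5.7

The blue circle moved from (2.8, 7.9) to (7.2, 4.3), a distance of √(4.4² + 3.6²) ≈ 5.7.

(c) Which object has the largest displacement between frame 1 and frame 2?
the blue circle

(moved 5.7; next 5.1)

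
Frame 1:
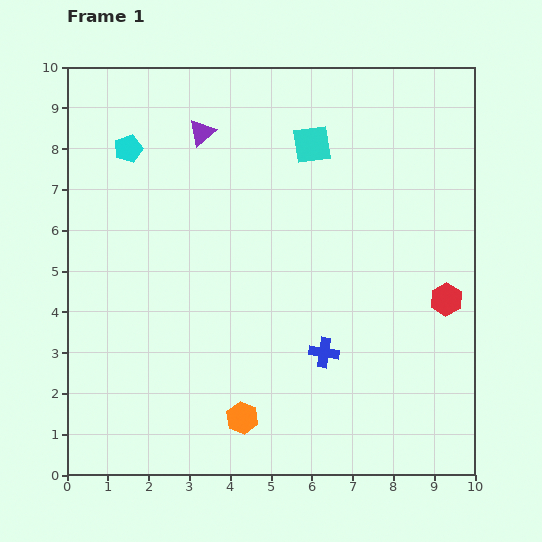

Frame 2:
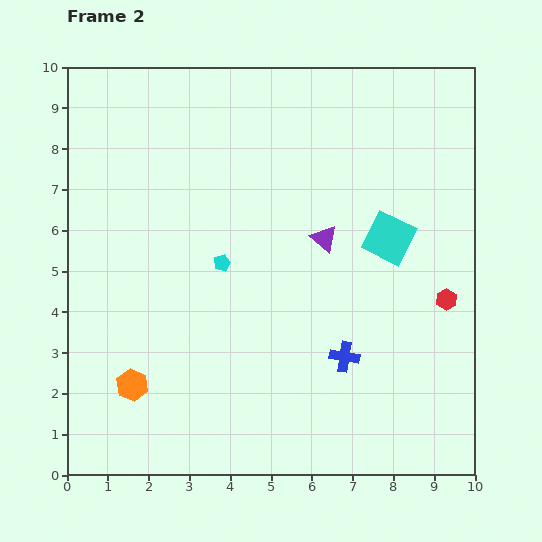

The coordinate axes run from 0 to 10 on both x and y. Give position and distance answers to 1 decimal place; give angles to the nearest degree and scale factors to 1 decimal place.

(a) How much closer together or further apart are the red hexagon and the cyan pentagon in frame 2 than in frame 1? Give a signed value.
-3.0

Distance in frame 1: 8.6. Distance in frame 2: 5.6.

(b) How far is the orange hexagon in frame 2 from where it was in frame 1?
2.8

The orange hexagon moved from (4.3, 1.4) to (1.6, 2.2), a distance of √(2.7² + 0.8²) ≈ 2.8.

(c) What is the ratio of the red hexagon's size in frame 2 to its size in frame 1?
0.7×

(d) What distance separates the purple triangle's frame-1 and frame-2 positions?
4.0

The purple triangle moved from (3.3, 8.4) to (6.3, 5.8), a distance of √(3.0² + 2.6²) ≈ 4.0.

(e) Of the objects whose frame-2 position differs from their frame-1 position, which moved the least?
the blue cross

(moved 0.5)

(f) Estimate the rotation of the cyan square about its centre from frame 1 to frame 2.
34° clockwise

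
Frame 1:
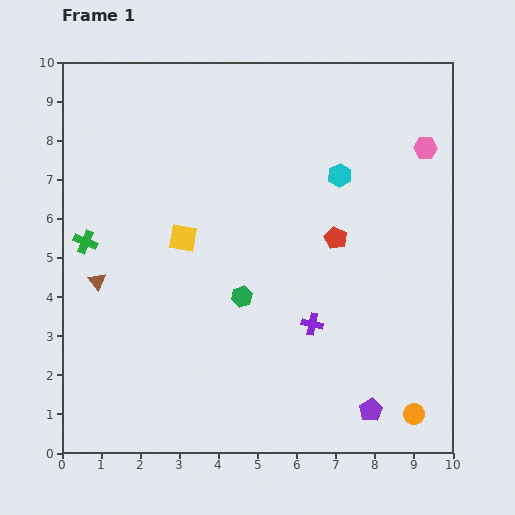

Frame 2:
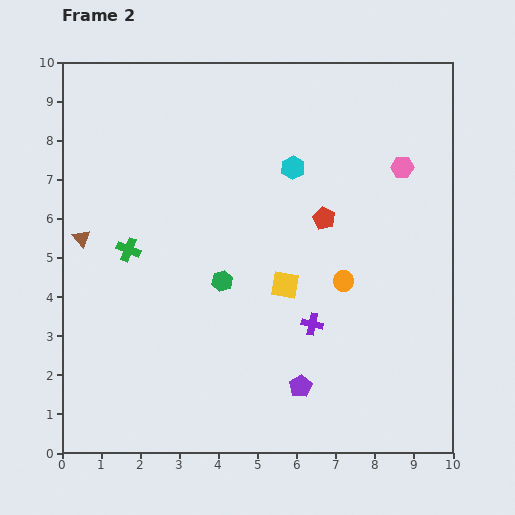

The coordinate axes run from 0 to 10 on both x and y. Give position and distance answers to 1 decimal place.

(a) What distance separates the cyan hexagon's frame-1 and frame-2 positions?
1.2

The cyan hexagon moved from (7.1, 7.1) to (5.9, 7.3), a distance of √(1.2² + 0.2²) ≈ 1.2.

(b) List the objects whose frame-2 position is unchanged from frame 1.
the purple cross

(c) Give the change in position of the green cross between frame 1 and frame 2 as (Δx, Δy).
(1.1, -0.2)

The green cross was at (0.6, 5.4) in frame 1 and (1.7, 5.2) in frame 2.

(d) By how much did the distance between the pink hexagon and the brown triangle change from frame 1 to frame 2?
-0.7

Distance in frame 1: 9.1. Distance in frame 2: 8.4.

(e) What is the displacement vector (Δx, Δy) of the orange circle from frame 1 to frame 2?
(-1.8, 3.4)

The orange circle was at (9.0, 1.0) in frame 1 and (7.2, 4.4) in frame 2.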